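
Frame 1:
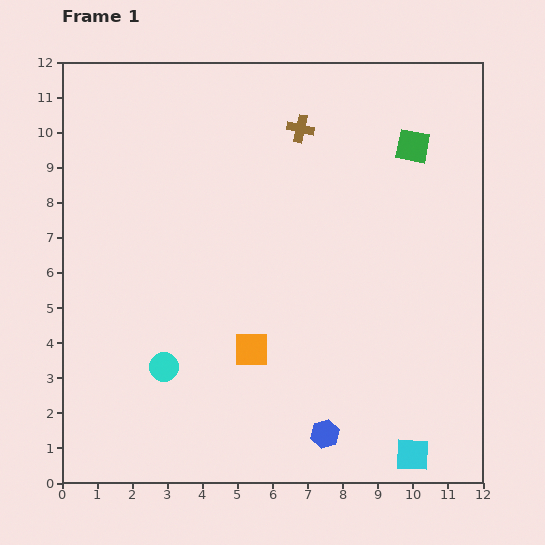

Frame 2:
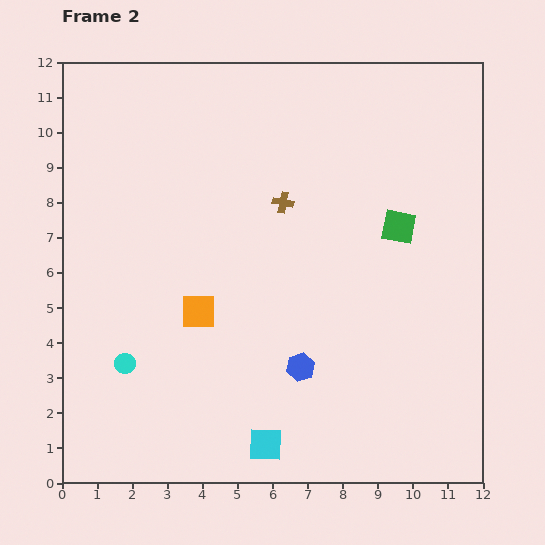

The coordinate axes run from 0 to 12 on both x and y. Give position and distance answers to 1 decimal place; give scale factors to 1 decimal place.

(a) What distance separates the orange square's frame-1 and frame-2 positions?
1.9

The orange square moved from (5.4, 3.8) to (3.9, 4.9), a distance of √(1.5² + 1.1²) ≈ 1.9.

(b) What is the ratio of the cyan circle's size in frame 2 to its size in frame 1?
0.7×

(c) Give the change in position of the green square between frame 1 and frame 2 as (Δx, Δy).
(-0.4, -2.3)

The green square was at (10.0, 9.6) in frame 1 and (9.6, 7.3) in frame 2.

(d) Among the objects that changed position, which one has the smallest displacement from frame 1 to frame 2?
the cyan circle

(moved 1.1)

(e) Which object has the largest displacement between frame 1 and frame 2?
the cyan square

(moved 4.2; next 2.3)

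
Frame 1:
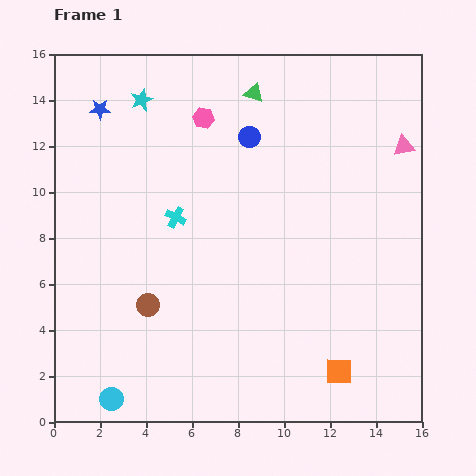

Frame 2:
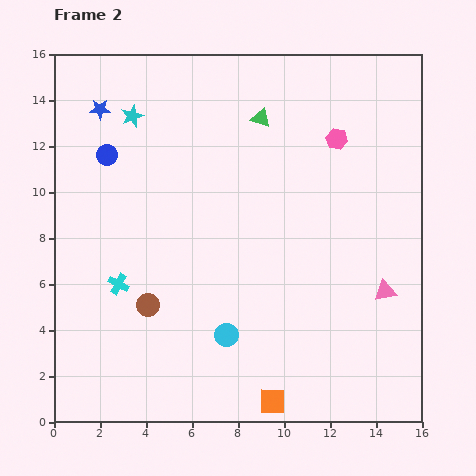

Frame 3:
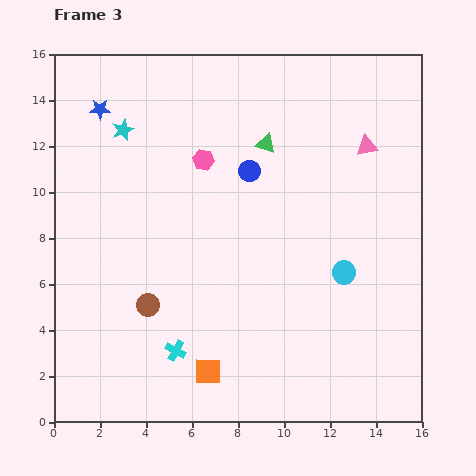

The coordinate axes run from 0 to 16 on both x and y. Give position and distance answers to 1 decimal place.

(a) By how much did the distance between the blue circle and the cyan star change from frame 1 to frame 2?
-3.0

Distance in frame 1: 5.0. Distance in frame 2: 2.0.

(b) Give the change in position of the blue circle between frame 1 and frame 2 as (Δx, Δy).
(-6.2, -0.8)

The blue circle was at (8.5, 12.4) in frame 1 and (2.3, 11.6) in frame 2.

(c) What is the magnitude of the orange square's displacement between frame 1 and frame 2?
3.2

The orange square moved from (12.4, 2.2) to (9.5, 0.9), a distance of √(2.9² + 1.3²) ≈ 3.2.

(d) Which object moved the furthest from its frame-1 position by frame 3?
the cyan circle

(moved 11.5; next 5.8)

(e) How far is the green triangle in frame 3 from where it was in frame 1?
2.3

The green triangle moved from (8.7, 14.3) to (9.2, 12.1), a distance of √(0.5² + 2.2²) ≈ 2.3.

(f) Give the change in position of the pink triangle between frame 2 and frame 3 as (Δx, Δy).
(-0.8, 6.3)

The pink triangle was at (14.4, 5.7) in frame 2 and (13.6, 12.0) in frame 3.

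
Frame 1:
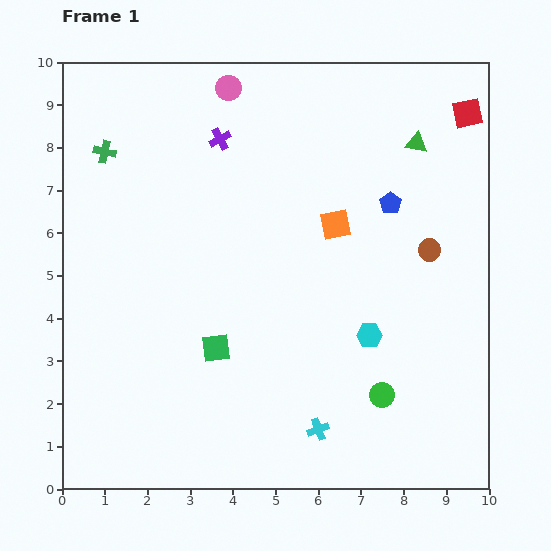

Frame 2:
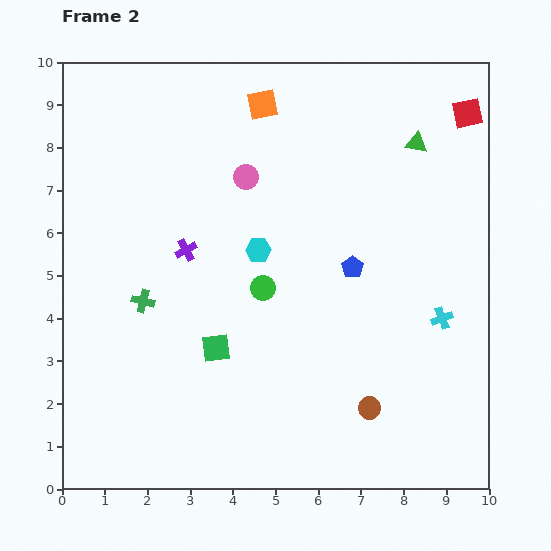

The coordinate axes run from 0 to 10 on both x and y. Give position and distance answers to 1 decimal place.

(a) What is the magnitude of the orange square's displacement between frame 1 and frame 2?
3.3

The orange square moved from (6.4, 6.2) to (4.7, 9.0), a distance of √(1.7² + 2.8²) ≈ 3.3.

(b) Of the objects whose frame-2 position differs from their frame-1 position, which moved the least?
the blue pentagon

(moved 1.7)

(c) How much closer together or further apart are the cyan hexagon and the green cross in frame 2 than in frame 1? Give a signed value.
-4.5

Distance in frame 1: 7.5. Distance in frame 2: 3.0.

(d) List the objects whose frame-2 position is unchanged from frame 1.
the green square, the green triangle, the red square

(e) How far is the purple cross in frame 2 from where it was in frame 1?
2.7

The purple cross moved from (3.7, 8.2) to (2.9, 5.6), a distance of √(0.8² + 2.6²) ≈ 2.7.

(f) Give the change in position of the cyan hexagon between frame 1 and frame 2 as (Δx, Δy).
(-2.6, 2.0)

The cyan hexagon was at (7.2, 3.6) in frame 1 and (4.6, 5.6) in frame 2.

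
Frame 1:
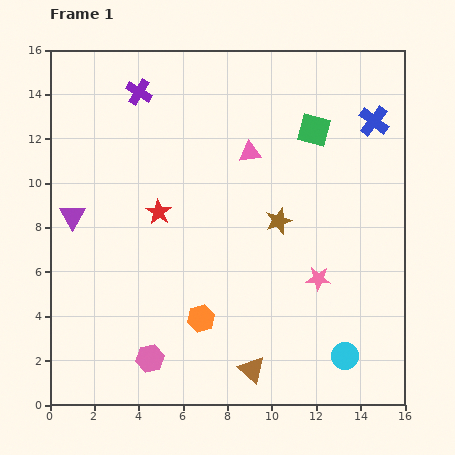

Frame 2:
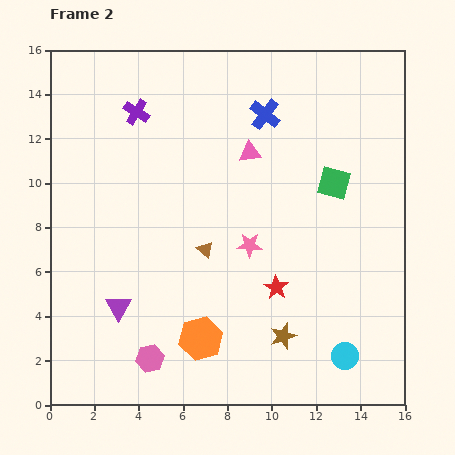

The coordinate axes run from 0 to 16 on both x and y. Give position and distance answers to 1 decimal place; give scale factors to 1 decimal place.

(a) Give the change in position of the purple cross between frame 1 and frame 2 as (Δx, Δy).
(-0.1, -0.9)

The purple cross was at (4.0, 14.1) in frame 1 and (3.9, 13.2) in frame 2.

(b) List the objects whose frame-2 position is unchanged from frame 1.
the pink hexagon, the pink triangle, the cyan circle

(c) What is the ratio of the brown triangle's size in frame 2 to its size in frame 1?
0.6×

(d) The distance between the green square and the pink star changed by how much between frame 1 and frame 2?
-2.0

Distance in frame 1: 6.7. Distance in frame 2: 4.7.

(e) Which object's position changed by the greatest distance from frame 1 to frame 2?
the red star

(moved 6.3; next 5.8)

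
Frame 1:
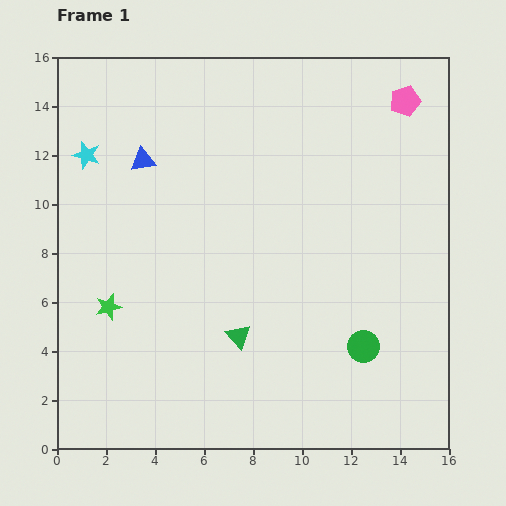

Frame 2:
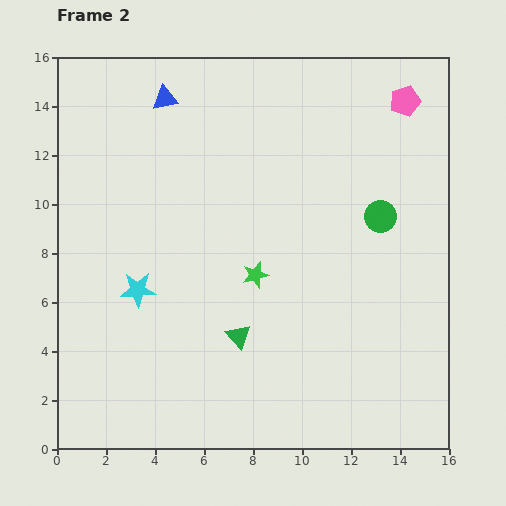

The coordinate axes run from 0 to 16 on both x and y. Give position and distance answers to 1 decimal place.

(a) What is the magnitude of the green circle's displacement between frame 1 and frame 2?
5.3

The green circle moved from (12.5, 4.2) to (13.2, 9.5), a distance of √(0.7² + 5.3²) ≈ 5.3.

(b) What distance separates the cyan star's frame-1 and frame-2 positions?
5.9

The cyan star moved from (1.2, 12.0) to (3.3, 6.5), a distance of √(2.1² + 5.5²) ≈ 5.9.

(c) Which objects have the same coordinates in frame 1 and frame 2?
the green triangle, the pink pentagon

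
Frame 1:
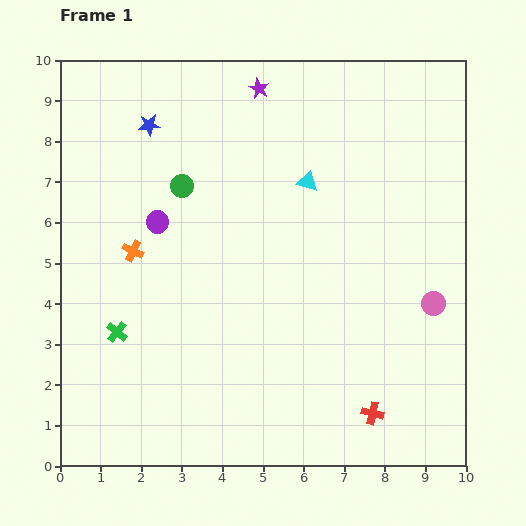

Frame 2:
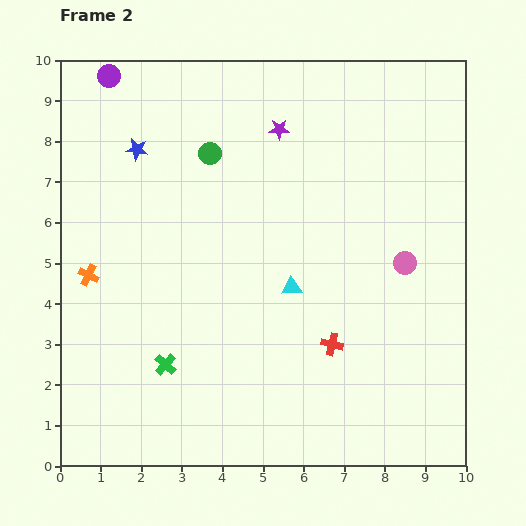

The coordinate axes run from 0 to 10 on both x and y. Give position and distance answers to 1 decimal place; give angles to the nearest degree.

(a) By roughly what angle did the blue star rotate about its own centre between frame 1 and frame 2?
16° clockwise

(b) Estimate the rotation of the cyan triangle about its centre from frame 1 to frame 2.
19° counter-clockwise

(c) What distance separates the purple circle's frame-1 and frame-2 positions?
3.8

The purple circle moved from (2.4, 6.0) to (1.2, 9.6), a distance of √(1.2² + 3.6²) ≈ 3.8.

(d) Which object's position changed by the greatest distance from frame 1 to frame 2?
the purple circle

(moved 3.8; next 2.6)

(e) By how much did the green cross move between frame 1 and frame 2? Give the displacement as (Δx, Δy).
(1.2, -0.8)

The green cross was at (1.4, 3.3) in frame 1 and (2.6, 2.5) in frame 2.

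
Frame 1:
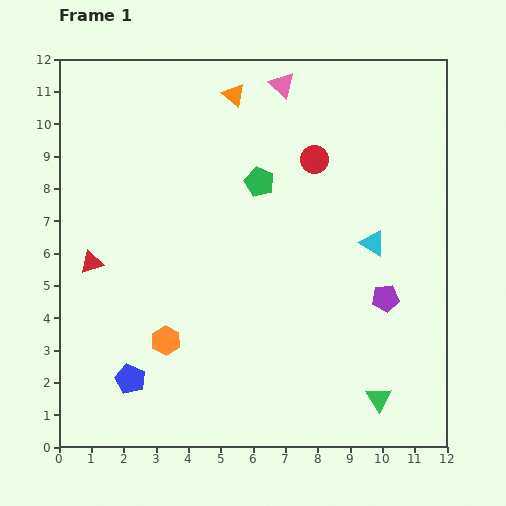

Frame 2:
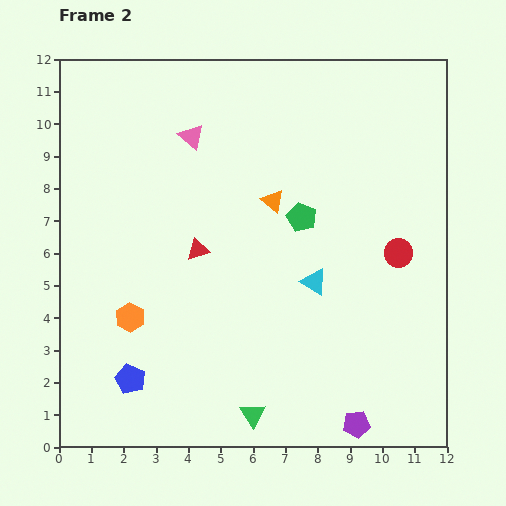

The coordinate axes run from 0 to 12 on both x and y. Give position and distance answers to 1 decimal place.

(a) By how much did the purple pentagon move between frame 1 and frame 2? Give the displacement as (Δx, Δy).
(-0.9, -3.9)

The purple pentagon was at (10.1, 4.6) in frame 1 and (9.2, 0.7) in frame 2.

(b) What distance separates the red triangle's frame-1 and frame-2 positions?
3.3

The red triangle moved from (1.0, 5.7) to (4.3, 6.1), a distance of √(3.3² + 0.4²) ≈ 3.3.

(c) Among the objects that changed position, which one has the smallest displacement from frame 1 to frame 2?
the orange hexagon

(moved 1.3)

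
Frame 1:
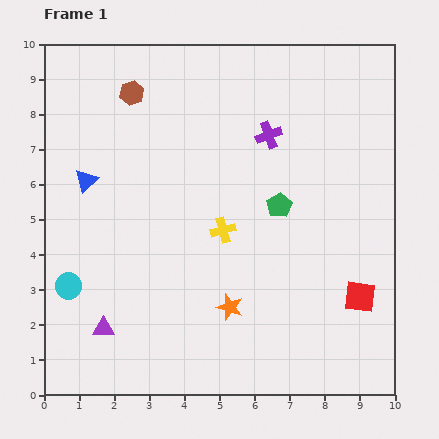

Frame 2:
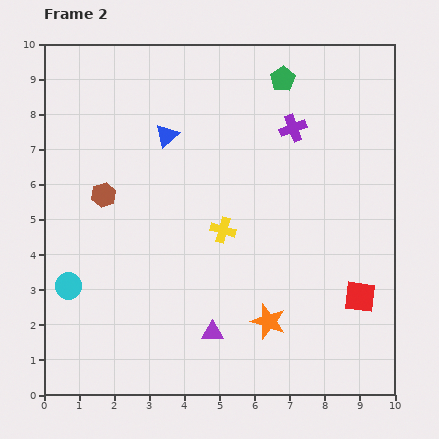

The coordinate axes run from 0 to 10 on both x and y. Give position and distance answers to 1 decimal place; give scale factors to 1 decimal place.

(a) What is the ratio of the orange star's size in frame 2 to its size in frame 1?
1.3×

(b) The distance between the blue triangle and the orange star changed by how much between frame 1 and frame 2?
+0.5

Distance in frame 1: 5.5. Distance in frame 2: 6.0.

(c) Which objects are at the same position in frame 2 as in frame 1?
the cyan circle, the yellow cross, the red square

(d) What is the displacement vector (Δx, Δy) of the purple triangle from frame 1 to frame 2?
(3.1, -0.1)

The purple triangle was at (1.7, 1.9) in frame 1 and (4.8, 1.8) in frame 2.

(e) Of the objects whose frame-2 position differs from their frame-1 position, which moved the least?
the purple cross

(moved 0.7)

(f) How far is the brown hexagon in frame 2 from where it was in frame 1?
3.0

The brown hexagon moved from (2.5, 8.6) to (1.7, 5.7), a distance of √(0.8² + 2.9²) ≈ 3.0.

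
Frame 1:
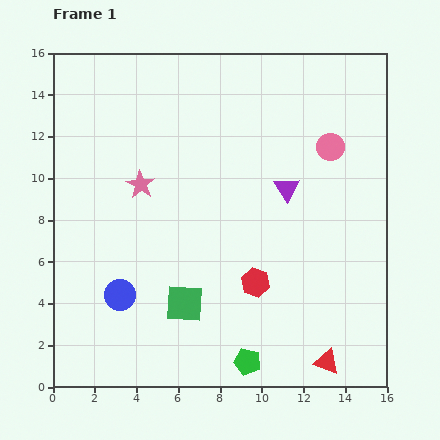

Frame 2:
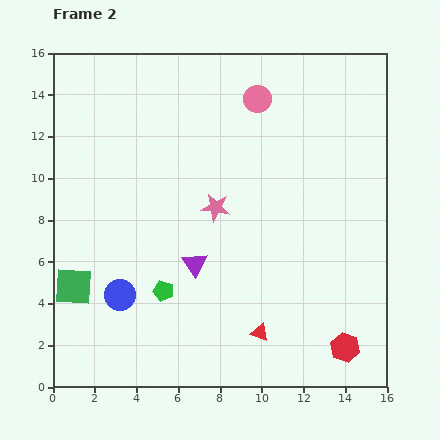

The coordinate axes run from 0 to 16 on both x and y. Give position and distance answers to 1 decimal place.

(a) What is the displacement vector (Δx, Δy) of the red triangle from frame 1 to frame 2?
(-3.2, 1.4)

The red triangle was at (13.1, 1.2) in frame 1 and (9.9, 2.6) in frame 2.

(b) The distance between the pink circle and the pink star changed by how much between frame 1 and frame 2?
-3.7

Distance in frame 1: 9.3. Distance in frame 2: 5.6.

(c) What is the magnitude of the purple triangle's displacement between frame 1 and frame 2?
5.7

The purple triangle moved from (11.2, 9.5) to (6.8, 5.9), a distance of √(4.4² + 3.6²) ≈ 5.7.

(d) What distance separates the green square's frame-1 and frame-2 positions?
5.4

The green square moved from (6.3, 4.0) to (1.0, 4.8), a distance of √(5.3² + 0.8²) ≈ 5.4.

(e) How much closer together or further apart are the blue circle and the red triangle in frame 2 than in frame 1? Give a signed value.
-3.5

Distance in frame 1: 10.4. Distance in frame 2: 6.9.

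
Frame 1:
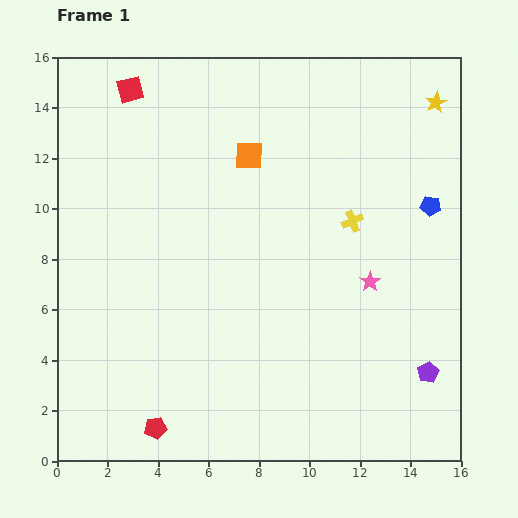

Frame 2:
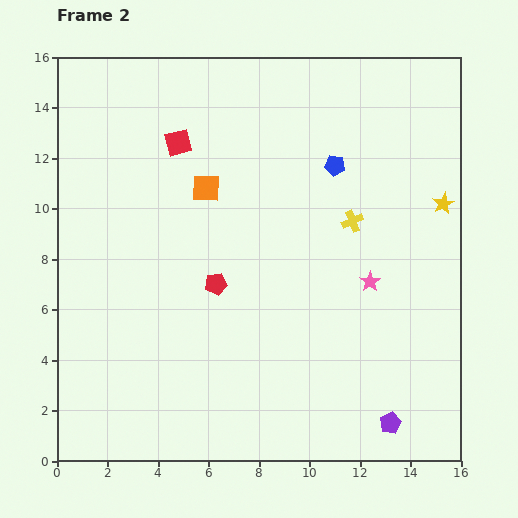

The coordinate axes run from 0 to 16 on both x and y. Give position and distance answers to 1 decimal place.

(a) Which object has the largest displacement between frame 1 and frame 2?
the red pentagon

(moved 6.2; next 4.1)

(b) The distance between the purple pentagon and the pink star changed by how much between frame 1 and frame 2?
+1.4

Distance in frame 1: 4.3. Distance in frame 2: 5.7.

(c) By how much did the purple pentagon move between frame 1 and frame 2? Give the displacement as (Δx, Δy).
(-1.5, -2.0)

The purple pentagon was at (14.7, 3.5) in frame 1 and (13.2, 1.5) in frame 2.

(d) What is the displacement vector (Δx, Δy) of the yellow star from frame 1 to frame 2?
(0.3, -4.0)

The yellow star was at (15.0, 14.2) in frame 1 and (15.3, 10.2) in frame 2.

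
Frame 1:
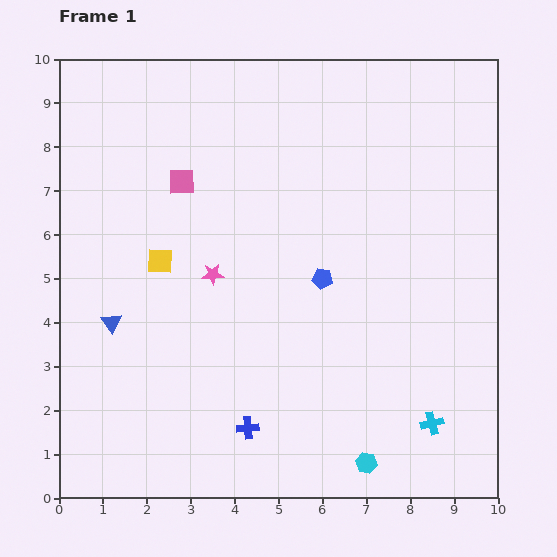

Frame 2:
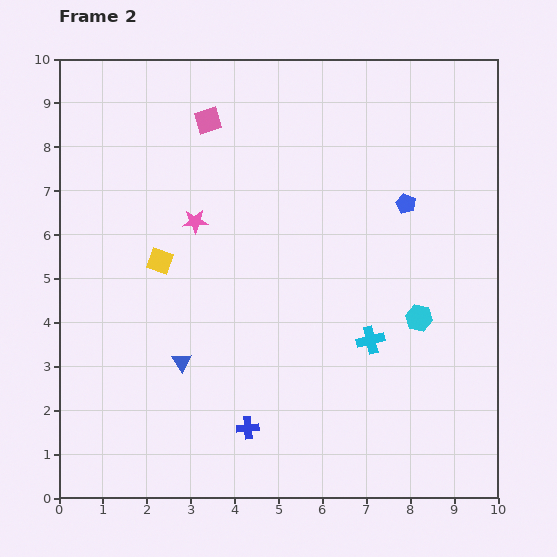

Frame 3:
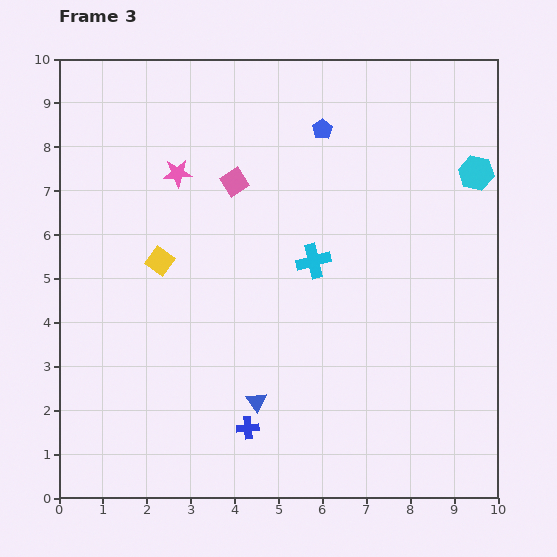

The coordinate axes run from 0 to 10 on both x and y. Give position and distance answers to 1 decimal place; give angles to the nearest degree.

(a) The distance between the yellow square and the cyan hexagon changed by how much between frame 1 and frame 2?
-0.6

Distance in frame 1: 6.6. Distance in frame 2: 6.0.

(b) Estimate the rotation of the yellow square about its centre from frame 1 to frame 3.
31° clockwise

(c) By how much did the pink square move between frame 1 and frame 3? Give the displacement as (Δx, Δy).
(1.2, 0.0)

The pink square was at (2.8, 7.2) in frame 1 and (4.0, 7.2) in frame 3.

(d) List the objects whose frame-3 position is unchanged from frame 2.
the yellow square, the blue cross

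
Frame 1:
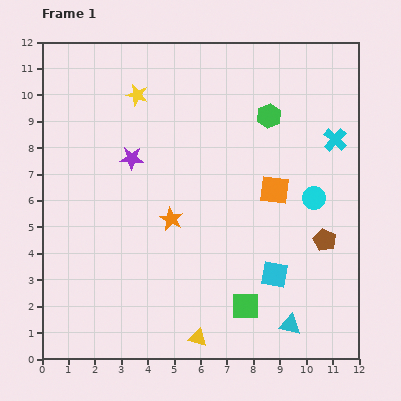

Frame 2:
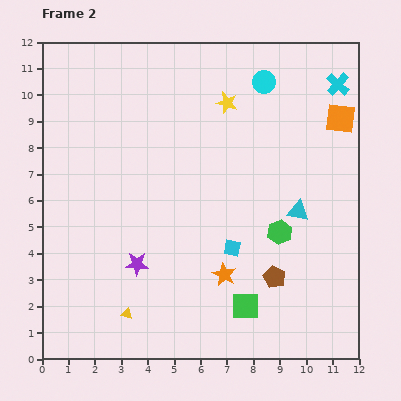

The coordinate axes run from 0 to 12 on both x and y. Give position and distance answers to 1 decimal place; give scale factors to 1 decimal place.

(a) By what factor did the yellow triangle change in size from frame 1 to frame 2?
0.6×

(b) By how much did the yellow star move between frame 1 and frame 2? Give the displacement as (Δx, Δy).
(3.4, -0.3)

The yellow star was at (3.6, 10.0) in frame 1 and (7.0, 9.7) in frame 2.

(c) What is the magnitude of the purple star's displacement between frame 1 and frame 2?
4.0

The purple star moved from (3.4, 7.6) to (3.6, 3.6), a distance of √(0.2² + 4.0²) ≈ 4.0.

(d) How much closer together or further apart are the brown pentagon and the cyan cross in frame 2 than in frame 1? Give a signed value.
+3.9

Distance in frame 1: 3.8. Distance in frame 2: 7.7.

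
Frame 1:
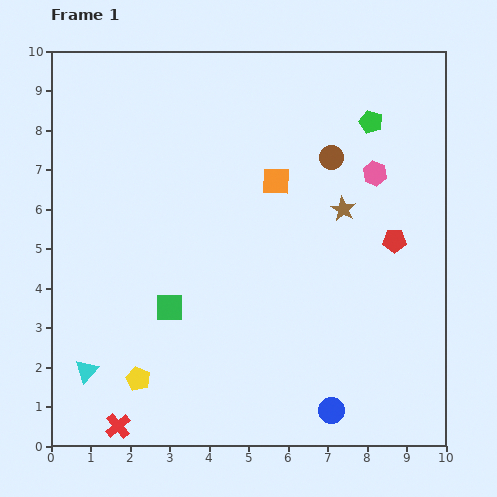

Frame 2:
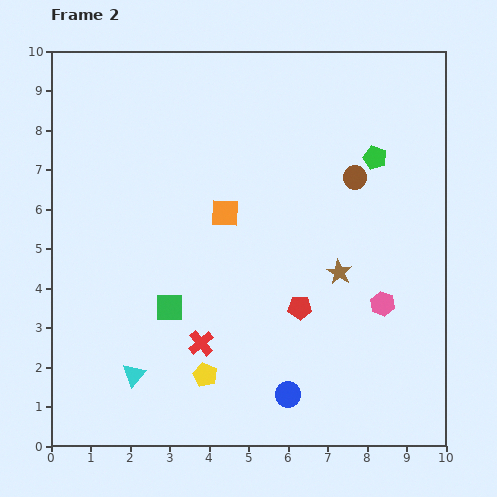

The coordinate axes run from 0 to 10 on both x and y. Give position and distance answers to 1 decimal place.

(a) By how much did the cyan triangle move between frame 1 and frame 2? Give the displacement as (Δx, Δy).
(1.2, -0.1)

The cyan triangle was at (0.9, 1.9) in frame 1 and (2.1, 1.8) in frame 2.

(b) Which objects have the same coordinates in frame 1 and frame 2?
the green square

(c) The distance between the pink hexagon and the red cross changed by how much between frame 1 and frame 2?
-4.4

Distance in frame 1: 9.1. Distance in frame 2: 4.7.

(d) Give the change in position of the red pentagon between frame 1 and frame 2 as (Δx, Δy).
(-2.4, -1.7)

The red pentagon was at (8.7, 5.2) in frame 1 and (6.3, 3.5) in frame 2.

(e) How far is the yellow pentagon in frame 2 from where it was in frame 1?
1.7

The yellow pentagon moved from (2.2, 1.7) to (3.9, 1.8), a distance of √(1.7² + 0.1²) ≈ 1.7.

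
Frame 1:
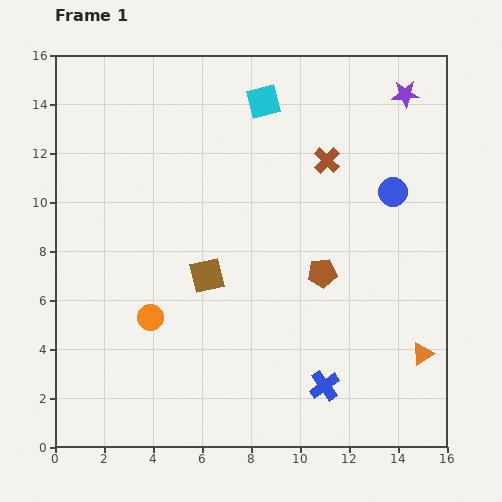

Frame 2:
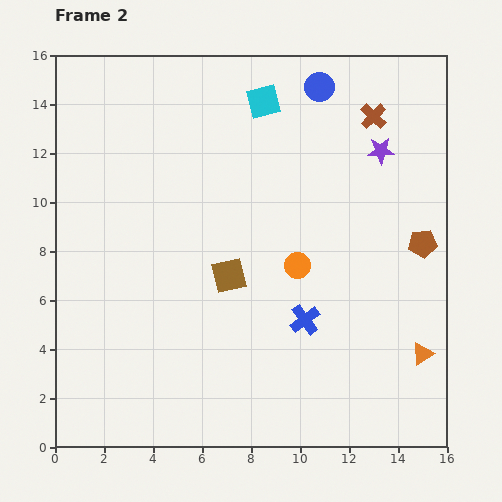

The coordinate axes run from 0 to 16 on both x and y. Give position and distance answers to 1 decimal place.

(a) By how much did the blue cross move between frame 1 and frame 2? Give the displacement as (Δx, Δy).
(-0.8, 2.7)

The blue cross was at (11.0, 2.5) in frame 1 and (10.2, 5.2) in frame 2.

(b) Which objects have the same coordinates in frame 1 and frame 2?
the cyan square, the orange triangle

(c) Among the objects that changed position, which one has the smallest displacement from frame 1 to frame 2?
the brown square

(moved 0.9)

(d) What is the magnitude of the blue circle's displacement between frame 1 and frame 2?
5.2

The blue circle moved from (13.8, 10.4) to (10.8, 14.7), a distance of √(3.0² + 4.3²) ≈ 5.2.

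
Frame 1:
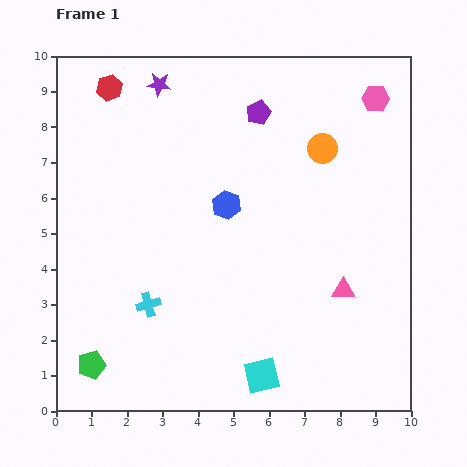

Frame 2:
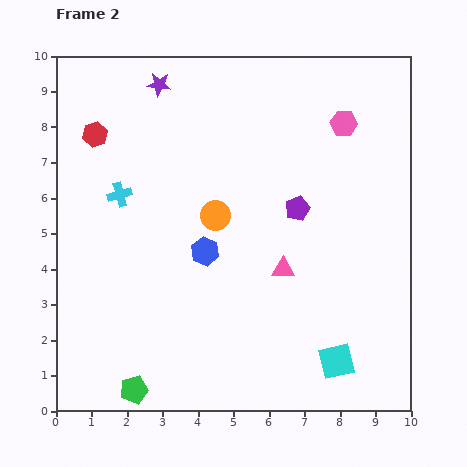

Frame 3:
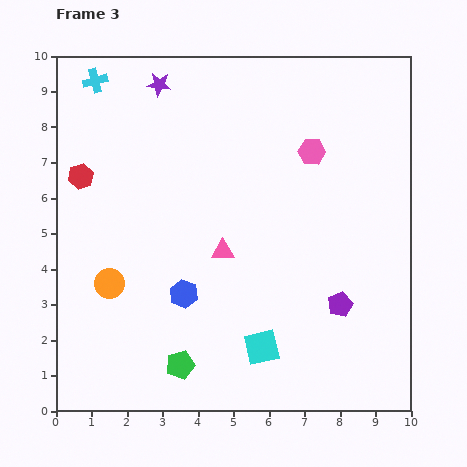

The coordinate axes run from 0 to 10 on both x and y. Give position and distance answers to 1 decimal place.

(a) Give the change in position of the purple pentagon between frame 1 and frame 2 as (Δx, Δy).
(1.1, -2.7)

The purple pentagon was at (5.7, 8.4) in frame 1 and (6.8, 5.7) in frame 2.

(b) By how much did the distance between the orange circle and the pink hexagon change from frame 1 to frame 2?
+2.3

Distance in frame 1: 2.1. Distance in frame 2: 4.4.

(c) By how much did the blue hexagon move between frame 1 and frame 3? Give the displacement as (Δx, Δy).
(-1.2, -2.5)

The blue hexagon was at (4.8, 5.8) in frame 1 and (3.6, 3.3) in frame 3.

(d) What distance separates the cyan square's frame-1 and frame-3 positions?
0.8

The cyan square moved from (5.8, 1.0) to (5.8, 1.8), a distance of √(0.0² + 0.8²) ≈ 0.8.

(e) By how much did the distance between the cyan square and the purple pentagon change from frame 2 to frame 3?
-1.9

Distance in frame 2: 4.4. Distance in frame 3: 2.5.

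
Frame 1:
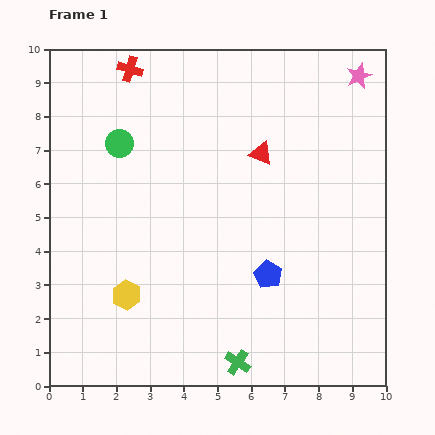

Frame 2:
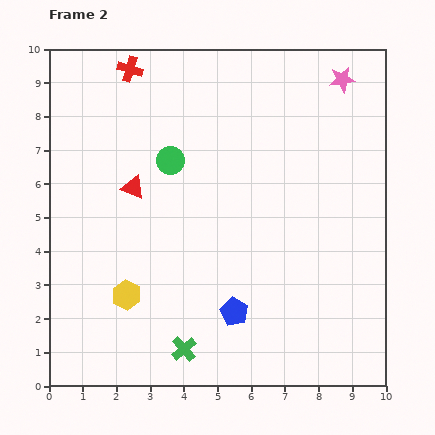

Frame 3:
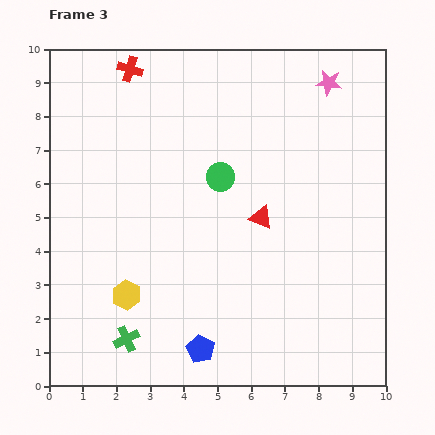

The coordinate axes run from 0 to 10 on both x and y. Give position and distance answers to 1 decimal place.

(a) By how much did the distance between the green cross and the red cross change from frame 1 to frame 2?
-0.8

Distance in frame 1: 9.3. Distance in frame 2: 8.5.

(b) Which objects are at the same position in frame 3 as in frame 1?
the red cross, the yellow hexagon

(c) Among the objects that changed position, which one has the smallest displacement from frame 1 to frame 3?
the pink star

(moved 0.9)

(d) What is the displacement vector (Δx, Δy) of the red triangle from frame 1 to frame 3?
(0.0, -1.9)

The red triangle was at (6.3, 6.9) in frame 1 and (6.3, 5.0) in frame 3.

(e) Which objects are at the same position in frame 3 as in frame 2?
the red cross, the yellow hexagon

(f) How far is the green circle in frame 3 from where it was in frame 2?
1.6

The green circle moved from (3.6, 6.7) to (5.1, 6.2), a distance of √(1.5² + 0.5²) ≈ 1.6.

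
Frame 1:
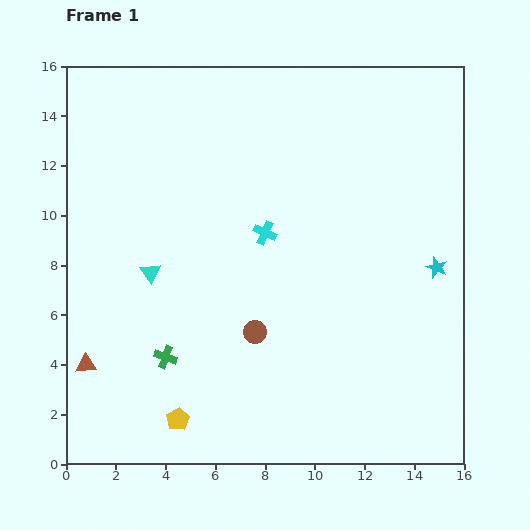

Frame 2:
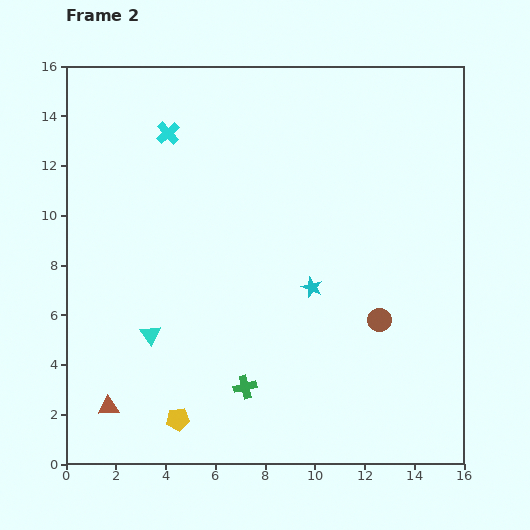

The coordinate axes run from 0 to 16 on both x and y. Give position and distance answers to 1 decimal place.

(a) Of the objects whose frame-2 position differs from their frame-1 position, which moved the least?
the brown triangle

(moved 1.9)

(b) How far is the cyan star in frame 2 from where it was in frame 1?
5.1

The cyan star moved from (14.9, 7.9) to (9.9, 7.1), a distance of √(5.0² + 0.8²) ≈ 5.1.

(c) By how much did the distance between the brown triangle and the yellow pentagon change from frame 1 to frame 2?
-1.5

Distance in frame 1: 4.3. Distance in frame 2: 2.8.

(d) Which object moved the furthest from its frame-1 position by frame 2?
the cyan cross

(moved 5.6; next 5.1)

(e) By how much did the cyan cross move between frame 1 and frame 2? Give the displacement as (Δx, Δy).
(-3.9, 4.0)

The cyan cross was at (8.0, 9.3) in frame 1 and (4.1, 13.3) in frame 2.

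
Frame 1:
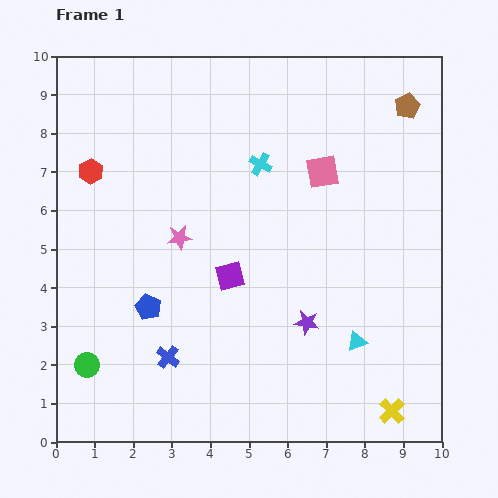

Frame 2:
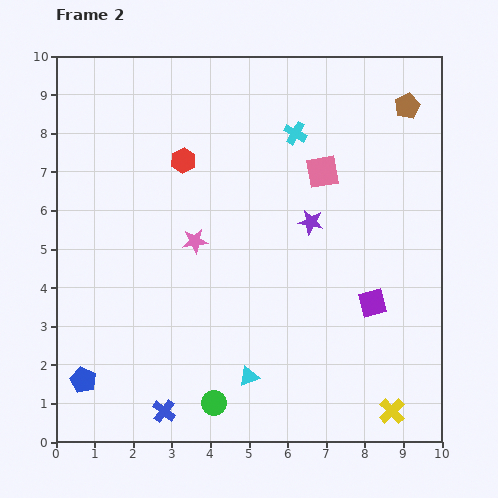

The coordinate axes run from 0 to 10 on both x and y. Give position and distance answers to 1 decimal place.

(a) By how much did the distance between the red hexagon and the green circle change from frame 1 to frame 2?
+1.4

Distance in frame 1: 5.0. Distance in frame 2: 6.4.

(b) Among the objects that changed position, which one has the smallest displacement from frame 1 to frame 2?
the pink star

(moved 0.4)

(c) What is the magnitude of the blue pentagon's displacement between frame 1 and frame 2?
2.5

The blue pentagon moved from (2.4, 3.5) to (0.7, 1.6), a distance of √(1.7² + 1.9²) ≈ 2.5.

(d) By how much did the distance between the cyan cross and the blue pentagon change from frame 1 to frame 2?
+3.7

Distance in frame 1: 4.7. Distance in frame 2: 8.4.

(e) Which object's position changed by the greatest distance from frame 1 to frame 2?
the purple square

(moved 3.8; next 3.4)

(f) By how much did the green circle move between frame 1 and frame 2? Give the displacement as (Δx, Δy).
(3.3, -1.0)

The green circle was at (0.8, 2.0) in frame 1 and (4.1, 1.0) in frame 2.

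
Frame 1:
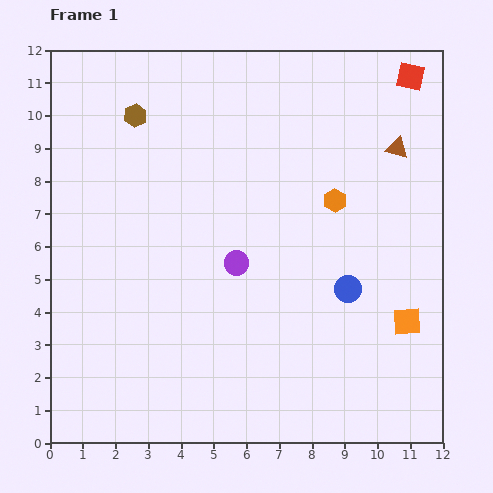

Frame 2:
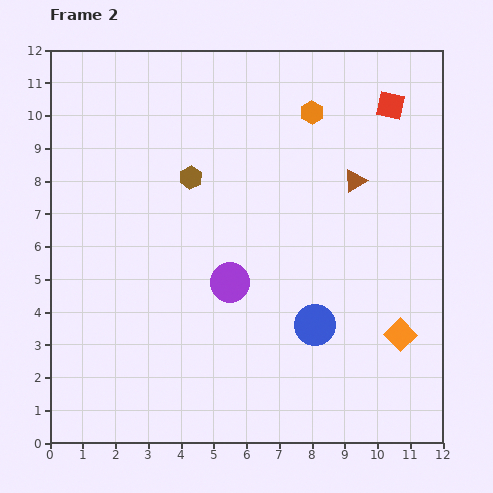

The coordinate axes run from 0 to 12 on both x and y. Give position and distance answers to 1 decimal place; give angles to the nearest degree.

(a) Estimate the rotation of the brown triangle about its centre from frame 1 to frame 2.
46° counter-clockwise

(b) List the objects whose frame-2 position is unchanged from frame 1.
none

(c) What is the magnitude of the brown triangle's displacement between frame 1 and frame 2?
1.6

The brown triangle moved from (10.6, 9.0) to (9.3, 8.0), a distance of √(1.3² + 1.0²) ≈ 1.6.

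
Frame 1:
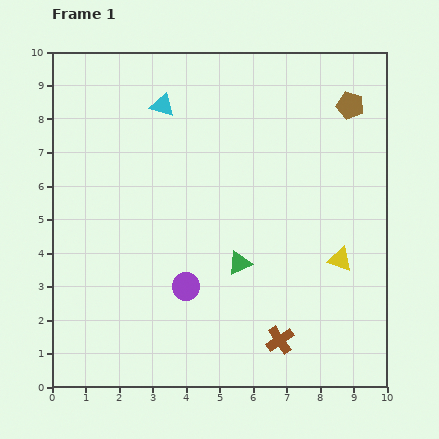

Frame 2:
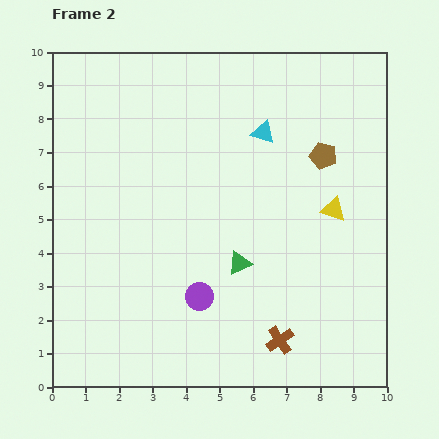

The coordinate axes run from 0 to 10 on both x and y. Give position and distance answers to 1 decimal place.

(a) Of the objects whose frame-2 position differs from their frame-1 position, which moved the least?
the purple circle

(moved 0.5)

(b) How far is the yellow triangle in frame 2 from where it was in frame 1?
1.5

The yellow triangle moved from (8.6, 3.8) to (8.4, 5.3), a distance of √(0.2² + 1.5²) ≈ 1.5.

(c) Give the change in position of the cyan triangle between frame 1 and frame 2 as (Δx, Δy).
(3.0, -0.8)

The cyan triangle was at (3.3, 8.4) in frame 1 and (6.3, 7.6) in frame 2.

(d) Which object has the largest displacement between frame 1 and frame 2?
the cyan triangle

(moved 3.1; next 1.7)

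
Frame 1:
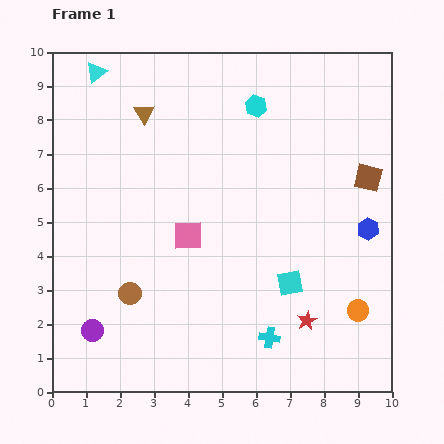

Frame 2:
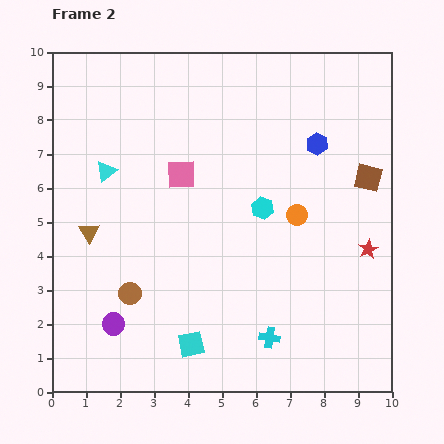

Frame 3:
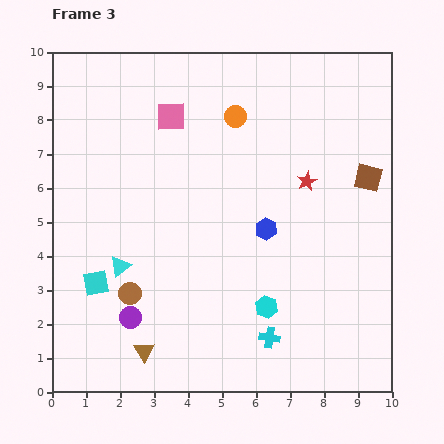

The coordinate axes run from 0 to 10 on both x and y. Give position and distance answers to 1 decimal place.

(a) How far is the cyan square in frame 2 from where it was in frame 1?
3.4

The cyan square moved from (7.0, 3.2) to (4.1, 1.4), a distance of √(2.9² + 1.8²) ≈ 3.4.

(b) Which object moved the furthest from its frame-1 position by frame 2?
the brown triangle

(moved 3.8; next 3.4)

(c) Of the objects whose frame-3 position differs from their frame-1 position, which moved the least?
the purple circle

(moved 1.2)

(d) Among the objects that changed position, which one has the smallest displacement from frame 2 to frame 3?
the purple circle

(moved 0.5)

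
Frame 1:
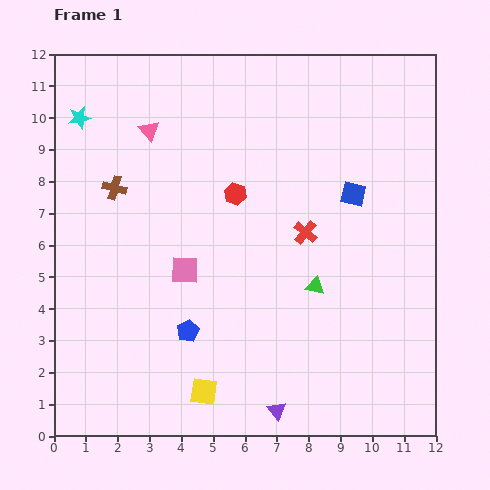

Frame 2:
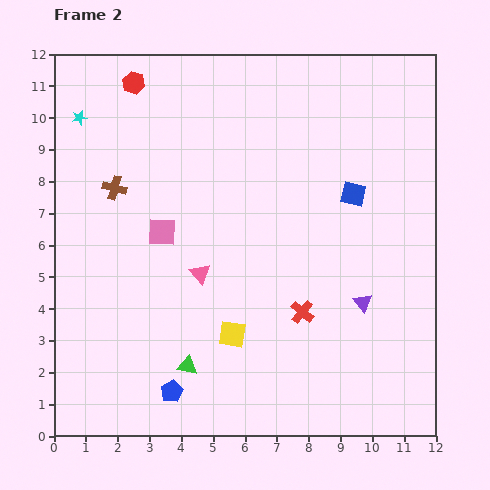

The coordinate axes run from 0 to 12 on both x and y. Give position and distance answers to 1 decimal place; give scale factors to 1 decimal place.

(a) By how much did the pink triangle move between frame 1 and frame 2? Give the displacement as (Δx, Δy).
(1.6, -4.5)

The pink triangle was at (3.0, 9.6) in frame 1 and (4.6, 5.1) in frame 2.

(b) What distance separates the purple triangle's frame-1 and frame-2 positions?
4.3

The purple triangle moved from (7.0, 0.8) to (9.7, 4.2), a distance of √(2.7² + 3.4²) ≈ 4.3.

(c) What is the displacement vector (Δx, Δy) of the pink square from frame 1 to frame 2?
(-0.7, 1.2)

The pink square was at (4.1, 5.2) in frame 1 and (3.4, 6.4) in frame 2.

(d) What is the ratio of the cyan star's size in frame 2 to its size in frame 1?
0.6×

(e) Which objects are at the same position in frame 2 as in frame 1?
the blue square, the brown cross, the cyan star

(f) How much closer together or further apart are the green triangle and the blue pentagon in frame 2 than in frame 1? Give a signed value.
-3.3

Distance in frame 1: 4.2. Distance in frame 2: 0.9.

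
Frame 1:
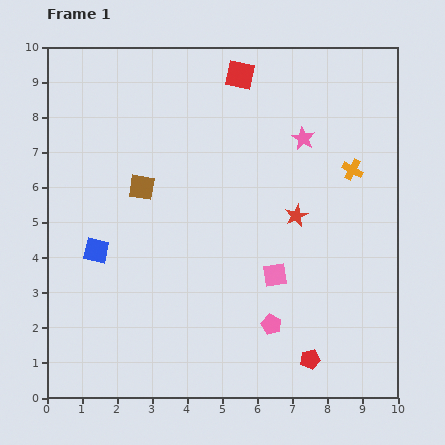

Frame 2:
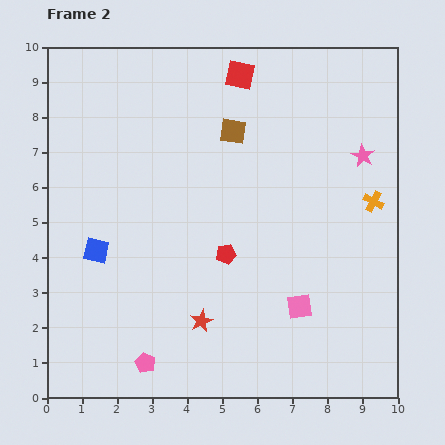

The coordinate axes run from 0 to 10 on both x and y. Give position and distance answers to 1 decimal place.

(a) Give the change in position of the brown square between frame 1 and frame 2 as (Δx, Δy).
(2.6, 1.6)

The brown square was at (2.7, 6.0) in frame 1 and (5.3, 7.6) in frame 2.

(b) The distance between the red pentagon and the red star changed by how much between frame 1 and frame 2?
-2.1

Distance in frame 1: 4.1. Distance in frame 2: 2.0.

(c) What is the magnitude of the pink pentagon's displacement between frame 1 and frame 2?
3.8

The pink pentagon moved from (6.4, 2.1) to (2.8, 1.0), a distance of √(3.6² + 1.1²) ≈ 3.8.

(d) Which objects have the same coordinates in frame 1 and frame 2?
the red square, the blue square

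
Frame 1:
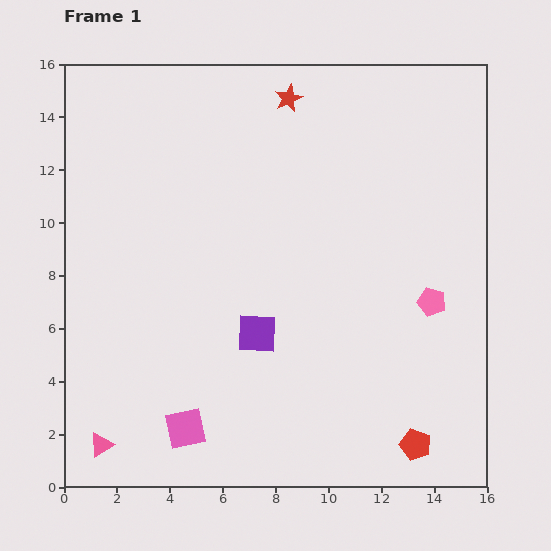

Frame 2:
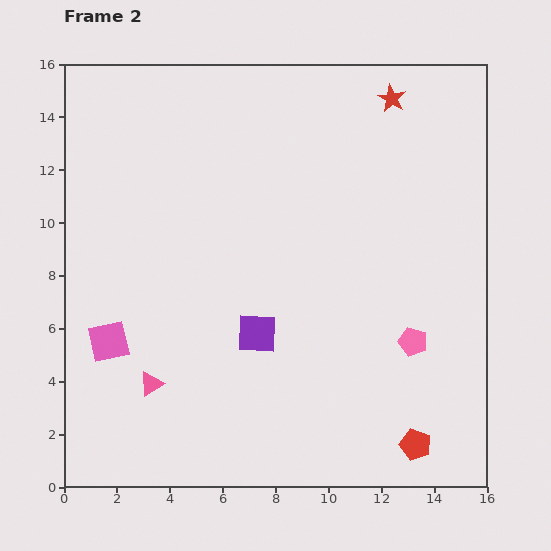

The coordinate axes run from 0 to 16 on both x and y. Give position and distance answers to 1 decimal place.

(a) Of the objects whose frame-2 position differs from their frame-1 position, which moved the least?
the pink pentagon

(moved 1.7)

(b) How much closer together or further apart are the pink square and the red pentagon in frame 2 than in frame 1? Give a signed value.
+3.5

Distance in frame 1: 8.7. Distance in frame 2: 12.2.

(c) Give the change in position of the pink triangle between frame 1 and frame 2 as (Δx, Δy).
(1.9, 2.3)

The pink triangle was at (1.4, 1.6) in frame 1 and (3.3, 3.9) in frame 2.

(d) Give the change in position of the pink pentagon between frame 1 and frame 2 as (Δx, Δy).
(-0.7, -1.5)

The pink pentagon was at (13.9, 7.0) in frame 1 and (13.2, 5.5) in frame 2.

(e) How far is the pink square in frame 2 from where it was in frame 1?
4.4

The pink square moved from (4.6, 2.2) to (1.7, 5.5), a distance of √(2.9² + 3.3²) ≈ 4.4.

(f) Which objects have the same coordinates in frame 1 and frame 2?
the red pentagon, the purple square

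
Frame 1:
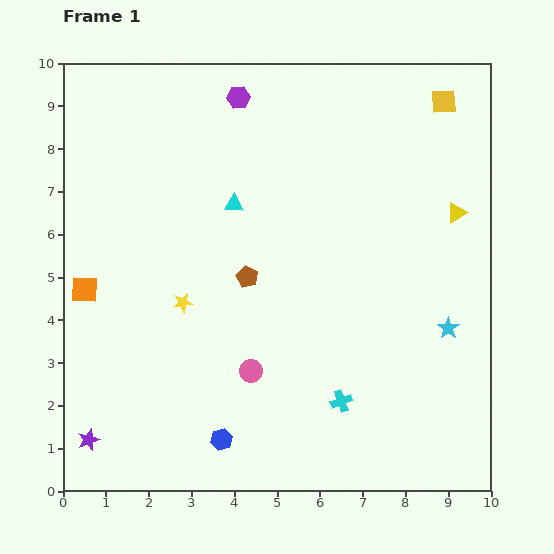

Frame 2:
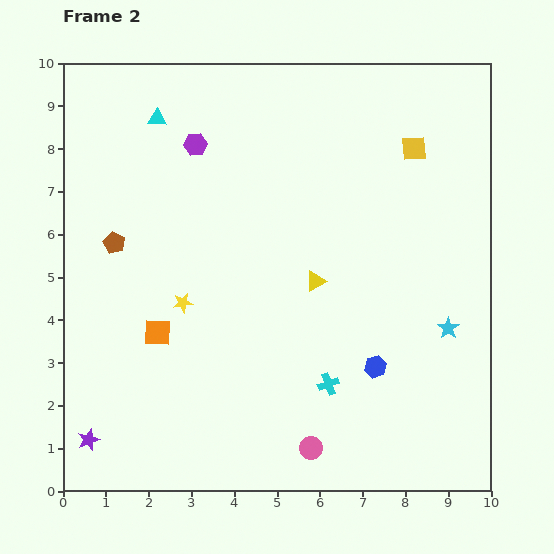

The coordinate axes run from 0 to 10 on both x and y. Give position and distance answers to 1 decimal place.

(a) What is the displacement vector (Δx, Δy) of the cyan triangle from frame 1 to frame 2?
(-1.8, 2.0)

The cyan triangle was at (4.0, 6.7) in frame 1 and (2.2, 8.7) in frame 2.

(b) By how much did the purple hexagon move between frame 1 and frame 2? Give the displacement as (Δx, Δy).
(-1.0, -1.1)

The purple hexagon was at (4.1, 9.2) in frame 1 and (3.1, 8.1) in frame 2.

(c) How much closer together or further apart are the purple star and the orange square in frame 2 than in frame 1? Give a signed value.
-0.5

Distance in frame 1: 3.5. Distance in frame 2: 3.0.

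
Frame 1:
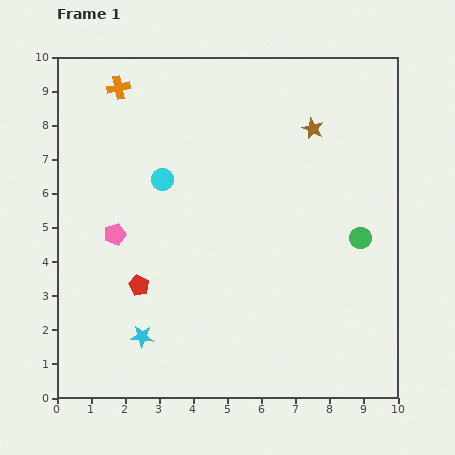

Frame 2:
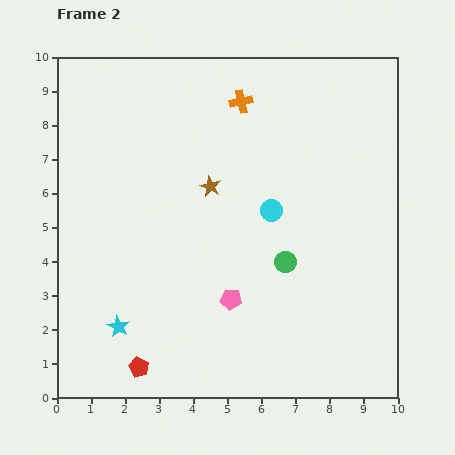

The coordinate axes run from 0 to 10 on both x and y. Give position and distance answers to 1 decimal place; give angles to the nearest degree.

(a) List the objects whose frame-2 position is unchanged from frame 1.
none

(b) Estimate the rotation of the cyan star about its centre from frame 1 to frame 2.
24° clockwise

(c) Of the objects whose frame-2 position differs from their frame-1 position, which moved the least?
the cyan star

(moved 0.8)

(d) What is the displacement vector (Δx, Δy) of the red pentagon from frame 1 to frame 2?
(0.0, -2.4)

The red pentagon was at (2.4, 3.3) in frame 1 and (2.4, 0.9) in frame 2.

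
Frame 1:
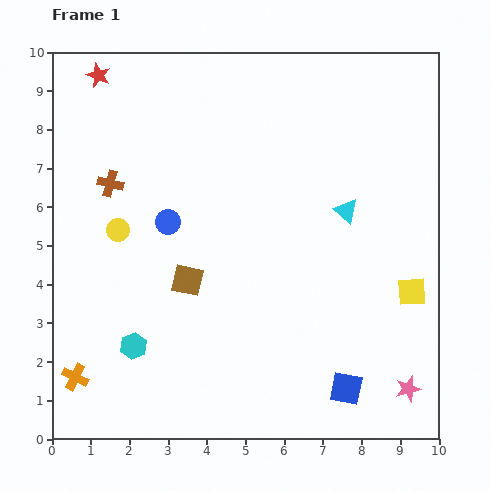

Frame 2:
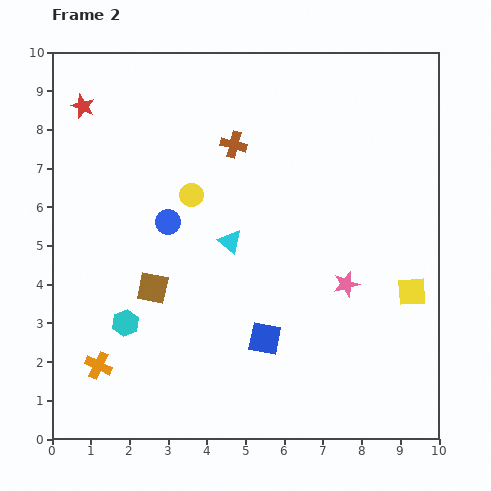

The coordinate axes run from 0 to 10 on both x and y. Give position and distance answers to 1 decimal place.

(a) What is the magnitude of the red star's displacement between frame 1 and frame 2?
0.9

The red star moved from (1.2, 9.4) to (0.8, 8.6), a distance of √(0.4² + 0.8²) ≈ 0.9.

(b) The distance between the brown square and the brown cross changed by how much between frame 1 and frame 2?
+1.1

Distance in frame 1: 3.2. Distance in frame 2: 4.3.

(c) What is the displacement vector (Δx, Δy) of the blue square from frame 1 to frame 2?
(-2.1, 1.3)

The blue square was at (7.6, 1.3) in frame 1 and (5.5, 2.6) in frame 2.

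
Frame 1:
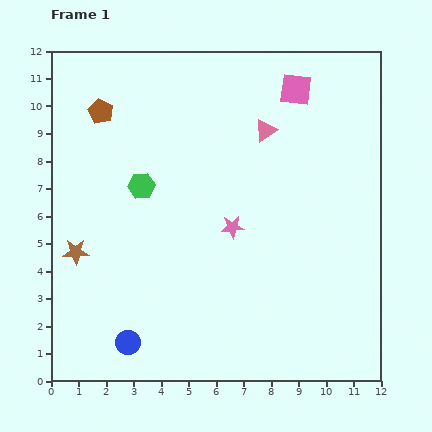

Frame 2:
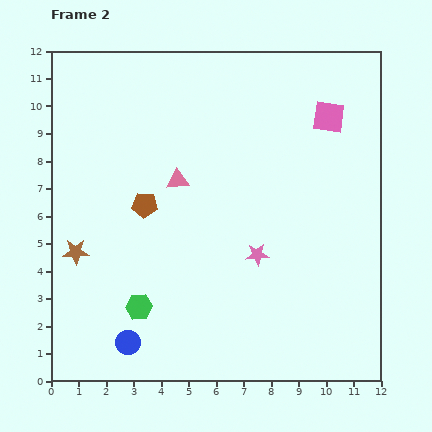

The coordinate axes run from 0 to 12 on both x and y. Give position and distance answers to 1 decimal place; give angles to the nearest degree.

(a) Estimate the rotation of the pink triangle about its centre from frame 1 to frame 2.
29° clockwise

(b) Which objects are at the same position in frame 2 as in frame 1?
the brown star, the blue circle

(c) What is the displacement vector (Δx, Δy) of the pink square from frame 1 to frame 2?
(1.2, -1.0)

The pink square was at (8.9, 10.6) in frame 1 and (10.1, 9.6) in frame 2.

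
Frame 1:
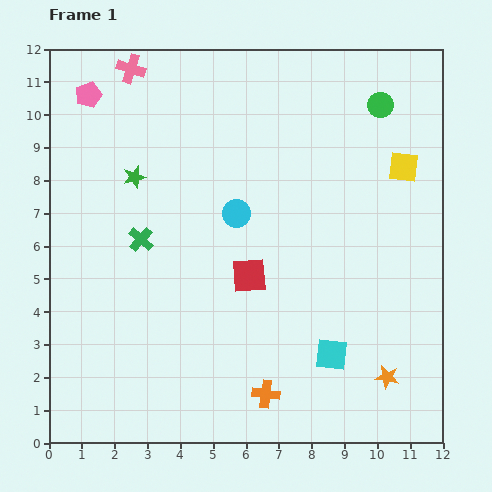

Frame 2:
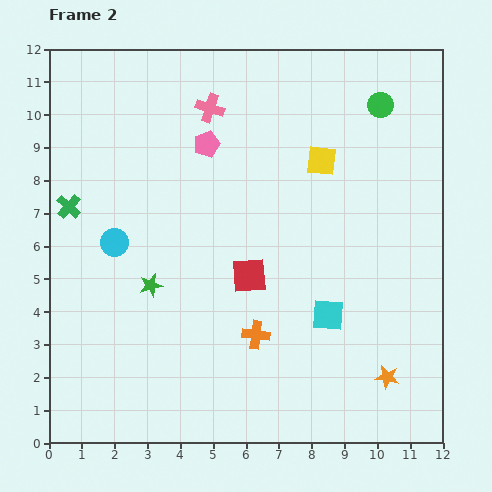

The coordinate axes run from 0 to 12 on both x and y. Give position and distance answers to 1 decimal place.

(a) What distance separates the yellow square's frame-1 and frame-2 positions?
2.5

The yellow square moved from (10.8, 8.4) to (8.3, 8.6), a distance of √(2.5² + 0.2²) ≈ 2.5.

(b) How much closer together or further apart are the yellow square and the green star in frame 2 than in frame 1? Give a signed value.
-1.8

Distance in frame 1: 8.2. Distance in frame 2: 6.4.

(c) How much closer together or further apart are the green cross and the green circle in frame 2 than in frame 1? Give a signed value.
+1.6

Distance in frame 1: 8.4. Distance in frame 2: 10.0.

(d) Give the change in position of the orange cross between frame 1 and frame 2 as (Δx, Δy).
(-0.3, 1.8)

The orange cross was at (6.6, 1.5) in frame 1 and (6.3, 3.3) in frame 2.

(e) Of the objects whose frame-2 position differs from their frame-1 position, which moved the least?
the cyan square

(moved 1.2)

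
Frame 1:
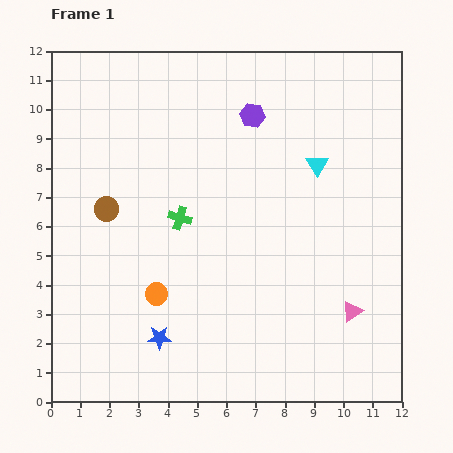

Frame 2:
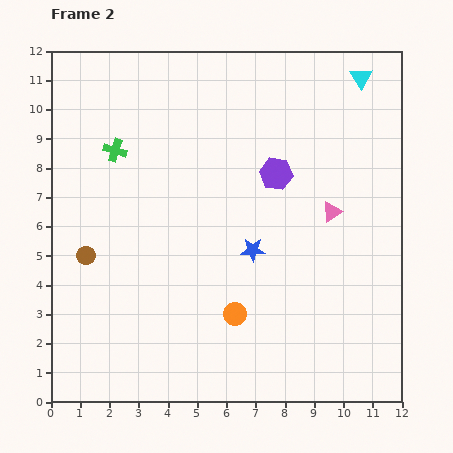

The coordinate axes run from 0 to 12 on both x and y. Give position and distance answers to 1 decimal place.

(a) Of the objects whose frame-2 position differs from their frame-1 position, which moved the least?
the brown circle

(moved 1.7)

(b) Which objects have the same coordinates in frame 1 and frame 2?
none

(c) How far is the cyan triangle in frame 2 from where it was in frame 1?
3.4

The cyan triangle moved from (9.1, 8.1) to (10.6, 11.1), a distance of √(1.5² + 3.0²) ≈ 3.4.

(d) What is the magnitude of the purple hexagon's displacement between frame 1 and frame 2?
2.2

The purple hexagon moved from (6.9, 9.8) to (7.7, 7.8), a distance of √(0.8² + 2.0²) ≈ 2.2.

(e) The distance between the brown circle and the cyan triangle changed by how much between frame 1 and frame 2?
+3.8

Distance in frame 1: 7.4. Distance in frame 2: 11.2.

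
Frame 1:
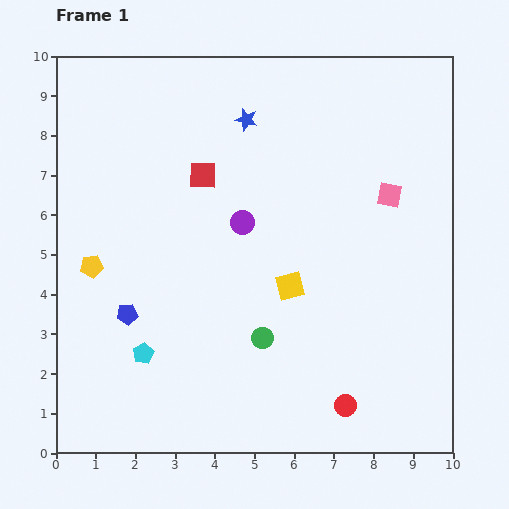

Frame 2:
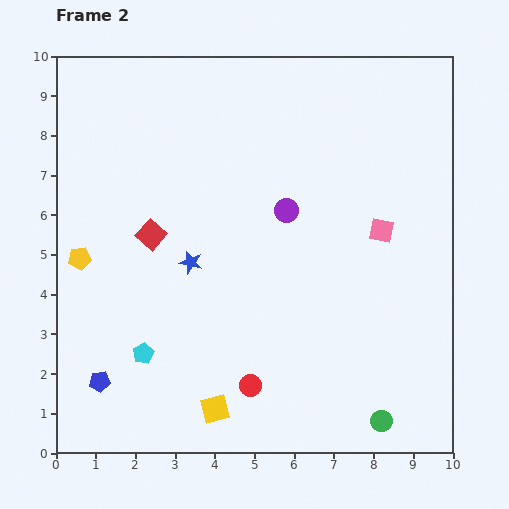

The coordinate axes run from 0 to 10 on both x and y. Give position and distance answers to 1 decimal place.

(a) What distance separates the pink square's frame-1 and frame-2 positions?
0.9

The pink square moved from (8.4, 6.5) to (8.2, 5.6), a distance of √(0.2² + 0.9²) ≈ 0.9.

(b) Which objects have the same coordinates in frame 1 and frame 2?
the cyan pentagon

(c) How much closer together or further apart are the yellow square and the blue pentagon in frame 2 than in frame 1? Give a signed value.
-1.2

Distance in frame 1: 4.2. Distance in frame 2: 3.0.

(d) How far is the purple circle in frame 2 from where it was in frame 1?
1.1

The purple circle moved from (4.7, 5.8) to (5.8, 6.1), a distance of √(1.1² + 0.3²) ≈ 1.1.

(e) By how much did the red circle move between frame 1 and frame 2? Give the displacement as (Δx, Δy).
(-2.4, 0.5)

The red circle was at (7.3, 1.2) in frame 1 and (4.9, 1.7) in frame 2.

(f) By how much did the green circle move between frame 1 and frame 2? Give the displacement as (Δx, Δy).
(3.0, -2.1)

The green circle was at (5.2, 2.9) in frame 1 and (8.2, 0.8) in frame 2.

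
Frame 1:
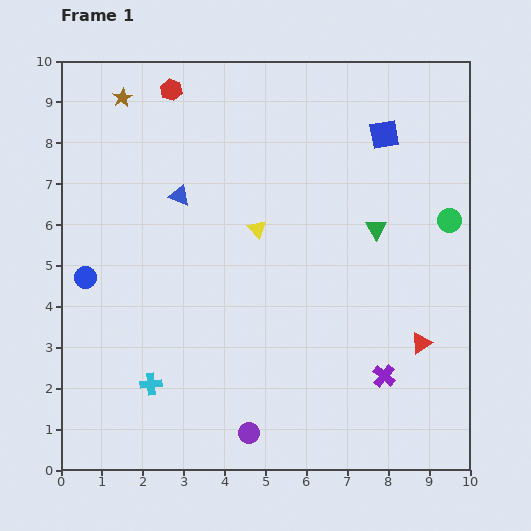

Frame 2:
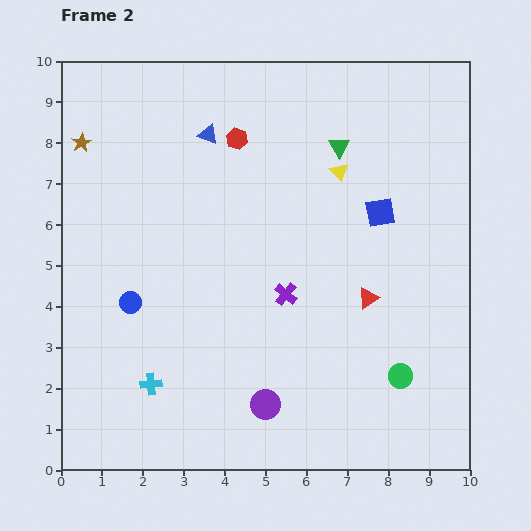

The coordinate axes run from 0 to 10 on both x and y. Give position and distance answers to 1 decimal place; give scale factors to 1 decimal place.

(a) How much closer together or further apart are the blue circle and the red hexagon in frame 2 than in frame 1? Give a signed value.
-0.3

Distance in frame 1: 5.1. Distance in frame 2: 4.8.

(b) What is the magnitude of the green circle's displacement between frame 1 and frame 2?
4.0

The green circle moved from (9.5, 6.1) to (8.3, 2.3), a distance of √(1.2² + 3.8²) ≈ 4.0.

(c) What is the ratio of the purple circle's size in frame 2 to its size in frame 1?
1.4×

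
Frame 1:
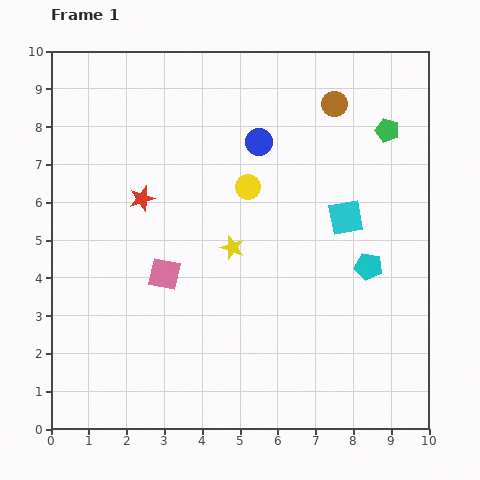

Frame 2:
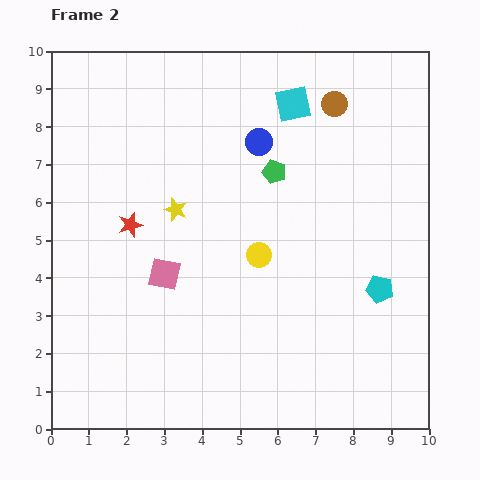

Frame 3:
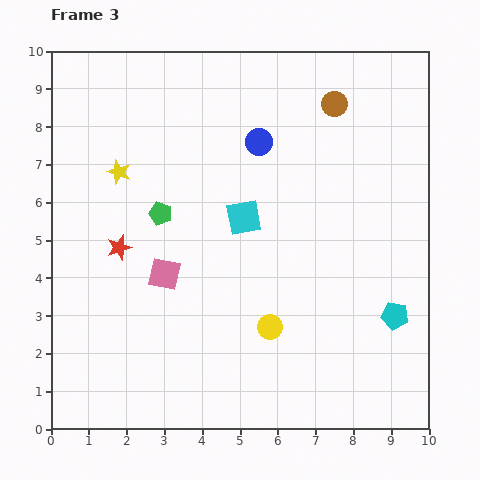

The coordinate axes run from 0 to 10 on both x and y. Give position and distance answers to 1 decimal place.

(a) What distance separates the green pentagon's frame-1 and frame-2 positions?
3.2

The green pentagon moved from (8.9, 7.9) to (5.9, 6.8), a distance of √(3.0² + 1.1²) ≈ 3.2.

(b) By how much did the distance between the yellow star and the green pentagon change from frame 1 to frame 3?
-3.5

Distance in frame 1: 5.1. Distance in frame 3: 1.6.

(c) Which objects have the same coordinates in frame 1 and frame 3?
the pink square, the brown circle, the blue circle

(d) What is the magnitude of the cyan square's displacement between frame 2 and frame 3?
3.3

The cyan square moved from (6.4, 8.6) to (5.1, 5.6), a distance of √(1.3² + 3.0²) ≈ 3.3.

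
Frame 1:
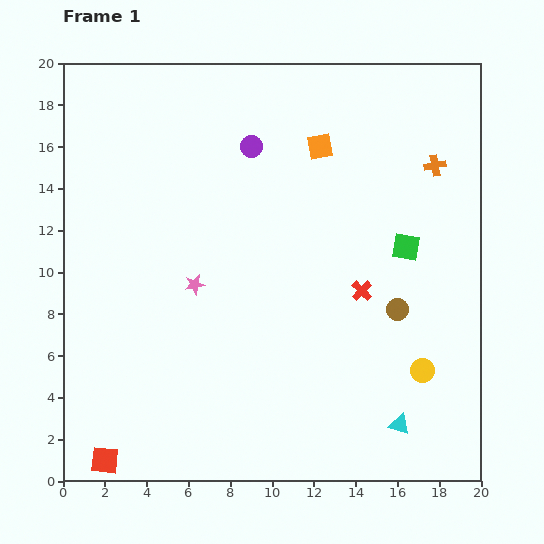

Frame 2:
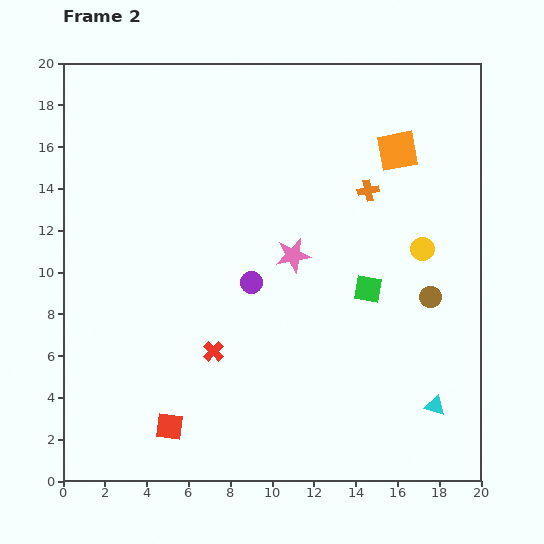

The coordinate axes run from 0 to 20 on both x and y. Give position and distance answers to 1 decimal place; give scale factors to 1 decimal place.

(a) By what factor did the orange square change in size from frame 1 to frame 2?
1.6×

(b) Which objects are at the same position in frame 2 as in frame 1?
none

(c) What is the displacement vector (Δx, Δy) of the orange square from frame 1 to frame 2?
(3.7, -0.2)

The orange square was at (12.3, 16.0) in frame 1 and (16.0, 15.8) in frame 2.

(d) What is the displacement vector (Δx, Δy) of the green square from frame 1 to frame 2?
(-1.8, -2.0)

The green square was at (16.4, 11.2) in frame 1 and (14.6, 9.2) in frame 2.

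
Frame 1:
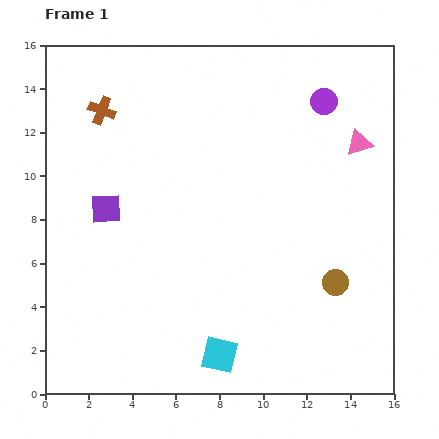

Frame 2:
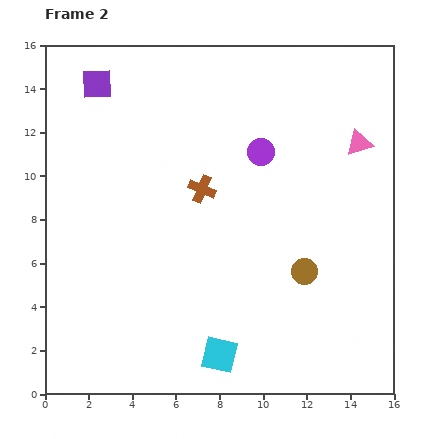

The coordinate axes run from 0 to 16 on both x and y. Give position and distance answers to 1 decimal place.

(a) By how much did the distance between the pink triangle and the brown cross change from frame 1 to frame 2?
-4.4

Distance in frame 1: 11.9. Distance in frame 2: 7.5.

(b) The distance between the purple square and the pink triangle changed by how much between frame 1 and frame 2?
+0.3

Distance in frame 1: 12.0. Distance in frame 2: 12.3.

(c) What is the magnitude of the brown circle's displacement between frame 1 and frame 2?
1.5

The brown circle moved from (13.3, 5.1) to (11.9, 5.6), a distance of √(1.4² + 0.5²) ≈ 1.5.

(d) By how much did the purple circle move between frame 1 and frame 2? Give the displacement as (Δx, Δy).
(-2.9, -2.3)

The purple circle was at (12.8, 13.4) in frame 1 and (9.9, 11.1) in frame 2.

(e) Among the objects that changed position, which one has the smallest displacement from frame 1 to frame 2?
the brown circle

(moved 1.5)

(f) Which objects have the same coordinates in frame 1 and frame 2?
the cyan square, the pink triangle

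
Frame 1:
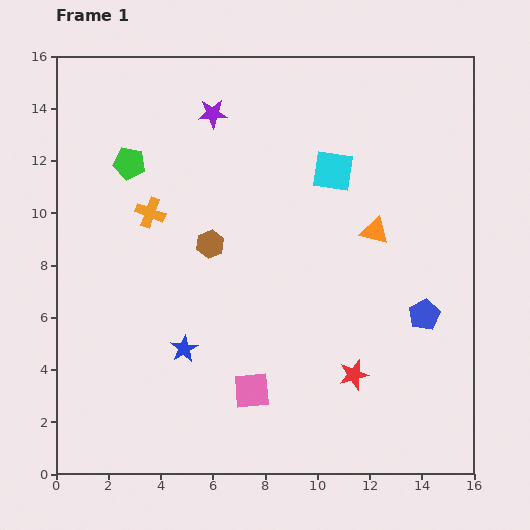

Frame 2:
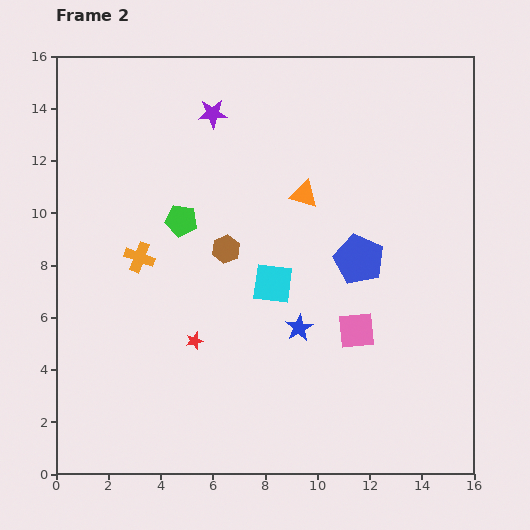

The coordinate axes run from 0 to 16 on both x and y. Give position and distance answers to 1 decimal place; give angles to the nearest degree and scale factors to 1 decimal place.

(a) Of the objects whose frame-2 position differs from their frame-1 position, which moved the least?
the brown hexagon

(moved 0.6)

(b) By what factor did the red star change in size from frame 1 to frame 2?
0.6×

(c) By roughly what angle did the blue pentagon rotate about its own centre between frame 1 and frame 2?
18° counter-clockwise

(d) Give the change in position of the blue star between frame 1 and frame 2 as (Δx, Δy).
(4.4, 0.8)

The blue star was at (4.9, 4.8) in frame 1 and (9.3, 5.6) in frame 2.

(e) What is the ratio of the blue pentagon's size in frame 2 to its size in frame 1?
1.6×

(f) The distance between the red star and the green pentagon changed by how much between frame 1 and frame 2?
-7.2

Distance in frame 1: 11.8. Distance in frame 2: 4.6.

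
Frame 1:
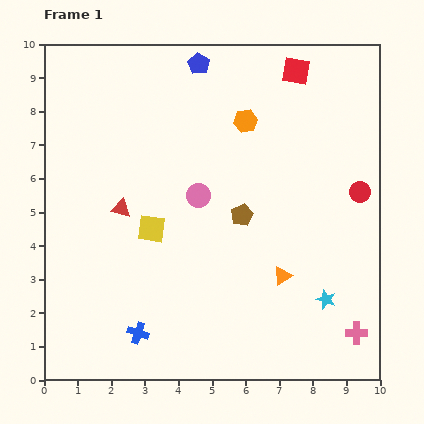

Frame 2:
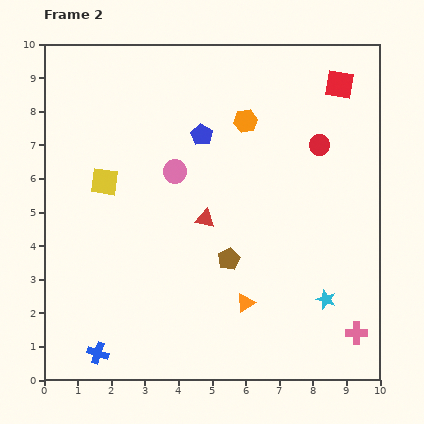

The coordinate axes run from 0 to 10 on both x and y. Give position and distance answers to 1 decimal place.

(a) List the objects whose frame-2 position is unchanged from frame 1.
the cyan star, the pink cross, the orange hexagon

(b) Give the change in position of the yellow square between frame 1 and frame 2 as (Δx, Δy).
(-1.4, 1.4)

The yellow square was at (3.2, 4.5) in frame 1 and (1.8, 5.9) in frame 2.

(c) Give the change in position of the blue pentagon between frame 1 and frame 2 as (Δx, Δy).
(0.1, -2.1)

The blue pentagon was at (4.6, 9.4) in frame 1 and (4.7, 7.3) in frame 2.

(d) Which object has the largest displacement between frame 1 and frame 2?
the red triangle

(moved 2.5; next 2.1)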